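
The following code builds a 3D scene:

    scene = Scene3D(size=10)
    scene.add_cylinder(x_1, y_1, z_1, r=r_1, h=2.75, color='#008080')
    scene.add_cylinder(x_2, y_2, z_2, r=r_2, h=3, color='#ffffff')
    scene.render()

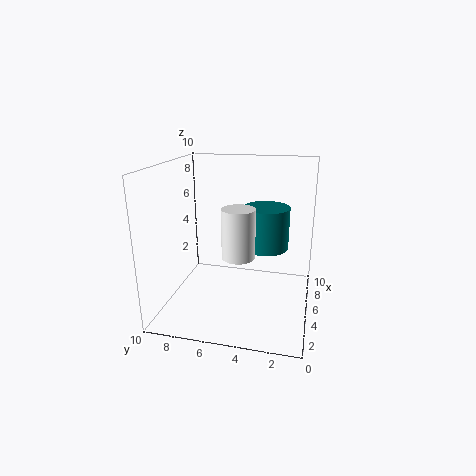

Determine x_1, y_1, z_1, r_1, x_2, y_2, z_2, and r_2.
x_1 = 4.5
y_1 = 3
z_1 = 4.75
r_1 = 1.5
x_2 = 2
y_2 = 4.25
z_2 = 5
r_2 = 1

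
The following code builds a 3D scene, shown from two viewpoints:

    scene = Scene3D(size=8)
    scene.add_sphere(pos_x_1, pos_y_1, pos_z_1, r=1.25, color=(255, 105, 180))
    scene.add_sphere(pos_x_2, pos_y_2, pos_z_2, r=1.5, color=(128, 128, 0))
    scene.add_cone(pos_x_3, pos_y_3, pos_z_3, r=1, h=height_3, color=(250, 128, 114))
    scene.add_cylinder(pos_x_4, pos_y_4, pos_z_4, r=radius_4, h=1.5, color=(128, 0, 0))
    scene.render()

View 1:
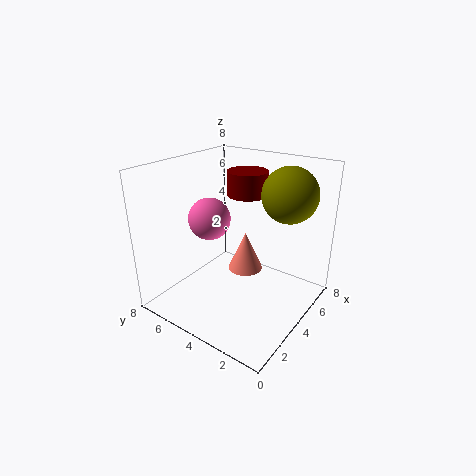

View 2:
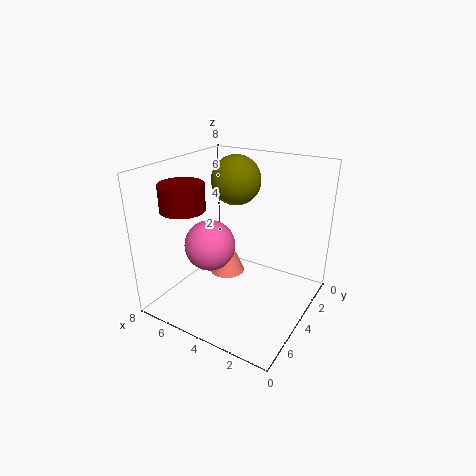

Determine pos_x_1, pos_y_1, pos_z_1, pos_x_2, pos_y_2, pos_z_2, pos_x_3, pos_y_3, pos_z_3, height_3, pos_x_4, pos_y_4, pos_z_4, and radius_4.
pos_x_1 = 4.25
pos_y_1 = 6.25
pos_z_1 = 4.5
pos_x_2 = 5.5
pos_y_2 = 1.75
pos_z_2 = 6.5
pos_x_3 = 4.75
pos_y_3 = 4
pos_z_3 = 1.75
height_3 = 2.25
pos_x_4 = 6.75
pos_y_4 = 5.25
pos_z_4 = 5.5
radius_4 = 1.25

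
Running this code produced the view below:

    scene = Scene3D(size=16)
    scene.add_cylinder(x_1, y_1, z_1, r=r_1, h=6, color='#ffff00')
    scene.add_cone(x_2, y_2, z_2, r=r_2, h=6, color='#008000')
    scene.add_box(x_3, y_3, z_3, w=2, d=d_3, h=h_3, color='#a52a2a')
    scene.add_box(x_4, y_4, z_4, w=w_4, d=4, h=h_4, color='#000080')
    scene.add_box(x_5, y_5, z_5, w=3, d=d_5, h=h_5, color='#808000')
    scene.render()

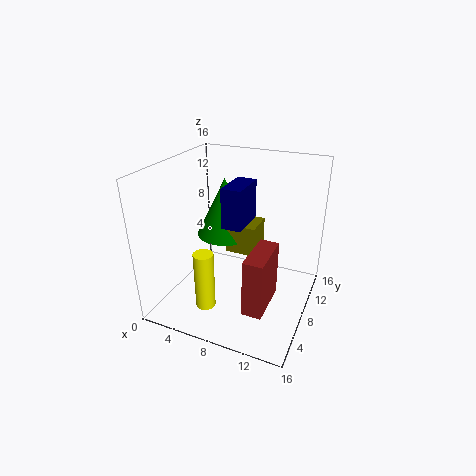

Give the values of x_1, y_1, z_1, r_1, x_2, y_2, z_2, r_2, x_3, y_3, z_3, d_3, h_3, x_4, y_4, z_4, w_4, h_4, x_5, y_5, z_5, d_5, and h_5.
x_1 = 7
y_1 = 2
z_1 = 3
r_1 = 1
x_2 = 7
y_2 = 7
z_2 = 9
r_2 = 3
x_3 = 11
y_3 = 2
z_3 = 3
d_3 = 5
h_3 = 6
x_4 = 8
y_4 = 4
z_4 = 11
w_4 = 2
h_4 = 4
x_5 = 8
y_5 = 5
z_5 = 8
d_5 = 3
h_5 = 3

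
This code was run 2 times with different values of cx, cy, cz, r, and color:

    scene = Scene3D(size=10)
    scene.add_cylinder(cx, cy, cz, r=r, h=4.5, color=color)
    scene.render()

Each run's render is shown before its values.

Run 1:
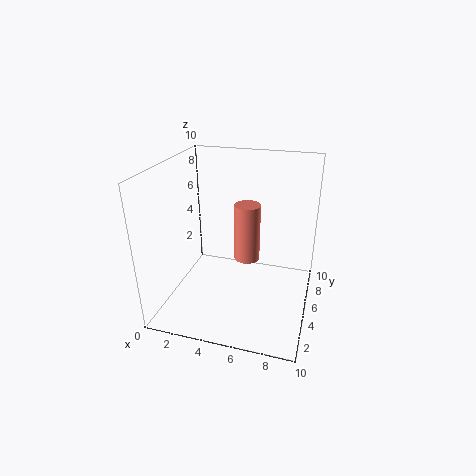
cx = 5
cy = 7.5
cz = 2
r = 1
color = 'salmon'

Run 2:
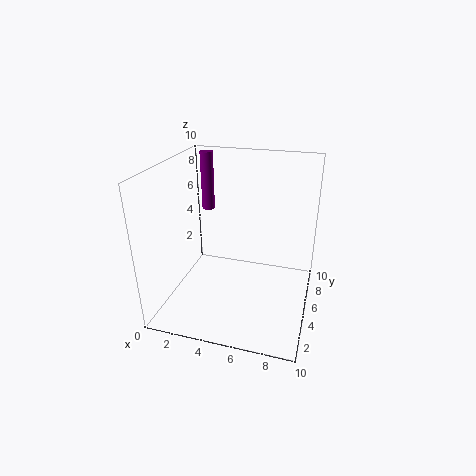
cx = 1.5
cy = 8.5
cz = 5.5
r = 0.5
color = 'purple'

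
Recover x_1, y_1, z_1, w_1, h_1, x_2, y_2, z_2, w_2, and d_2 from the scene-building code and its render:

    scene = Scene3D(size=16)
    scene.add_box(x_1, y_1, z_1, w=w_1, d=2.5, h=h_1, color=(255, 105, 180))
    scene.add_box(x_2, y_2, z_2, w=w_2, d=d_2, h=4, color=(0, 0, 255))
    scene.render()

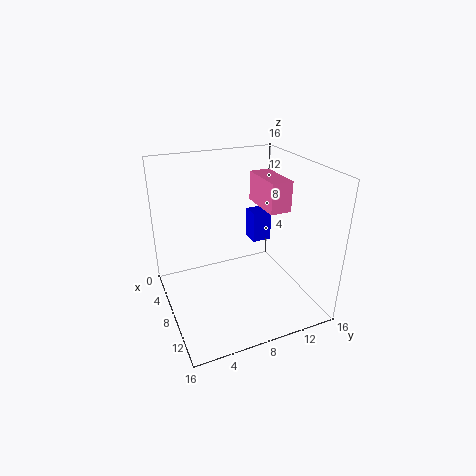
x_1 = 3.5; y_1 = 11.5; z_1 = 10.5; w_1 = 5.5; h_1 = 3.5; x_2 = 0.5; y_2 = 12.5; z_2 = 4; w_2 = 2.5; d_2 = 2.5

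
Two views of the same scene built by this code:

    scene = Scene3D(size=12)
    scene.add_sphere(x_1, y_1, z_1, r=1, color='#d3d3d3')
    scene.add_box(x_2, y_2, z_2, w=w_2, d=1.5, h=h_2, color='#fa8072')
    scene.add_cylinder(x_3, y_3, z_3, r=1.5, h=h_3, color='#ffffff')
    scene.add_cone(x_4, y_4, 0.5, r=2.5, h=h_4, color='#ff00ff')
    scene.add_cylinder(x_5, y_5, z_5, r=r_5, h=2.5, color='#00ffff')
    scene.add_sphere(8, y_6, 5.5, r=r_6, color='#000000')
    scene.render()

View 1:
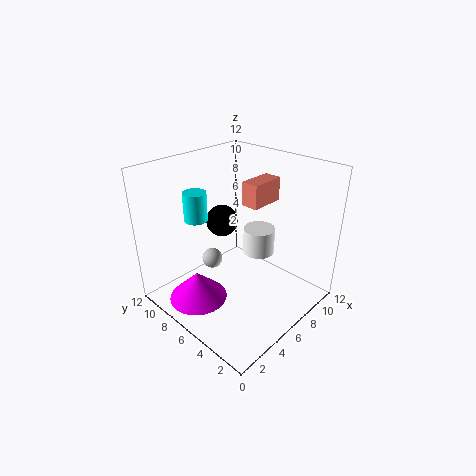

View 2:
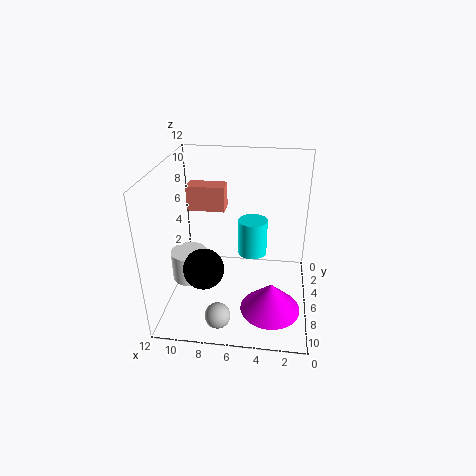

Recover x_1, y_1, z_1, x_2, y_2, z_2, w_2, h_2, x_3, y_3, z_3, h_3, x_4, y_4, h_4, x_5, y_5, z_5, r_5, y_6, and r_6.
x_1 = 7; y_1 = 10.5; z_1 = 1.5; x_2 = 7; y_2 = 5; z_2 = 8.5; w_2 = 3; h_2 = 2; x_3 = 10; y_3 = 7; z_3 = 2.5; h_3 = 2.5; x_4 = 3; y_4 = 8; h_4 = 2.5; x_5 = 4.5; y_5 = 9.5; z_5 = 7; r_5 = 1; y_6 = 10; r_6 = 1.5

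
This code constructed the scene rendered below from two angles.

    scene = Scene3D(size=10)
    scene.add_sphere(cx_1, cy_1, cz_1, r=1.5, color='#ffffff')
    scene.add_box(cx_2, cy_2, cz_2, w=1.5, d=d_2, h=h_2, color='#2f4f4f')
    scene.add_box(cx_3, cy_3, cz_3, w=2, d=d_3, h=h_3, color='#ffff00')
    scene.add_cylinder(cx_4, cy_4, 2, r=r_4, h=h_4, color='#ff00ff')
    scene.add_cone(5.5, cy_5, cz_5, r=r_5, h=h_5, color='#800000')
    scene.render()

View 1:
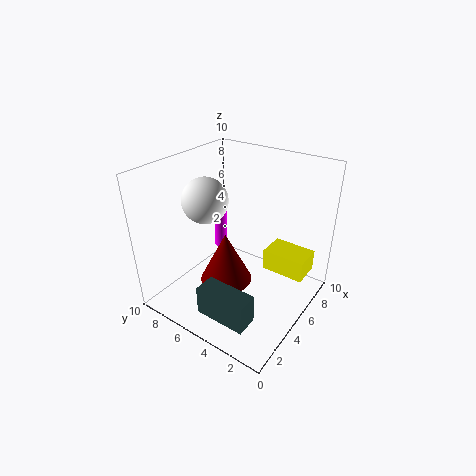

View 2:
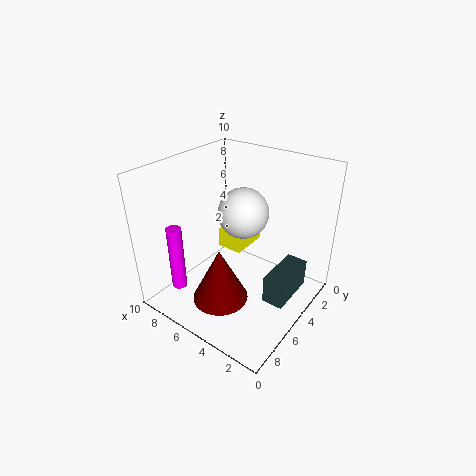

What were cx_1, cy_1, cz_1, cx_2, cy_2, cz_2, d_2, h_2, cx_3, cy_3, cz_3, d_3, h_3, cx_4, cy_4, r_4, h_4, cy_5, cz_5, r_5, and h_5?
cx_1 = 3.5; cy_1 = 6.5; cz_1 = 8; cx_2 = 1; cy_2 = 2; cz_2 = 1; d_2 = 3.5; h_2 = 2; cx_3 = 6; cy_3 = 0.5; cz_3 = 2.5; d_3 = 3; h_3 = 1.5; cx_4 = 7.5; cy_4 = 8.5; r_4 = 0.5; h_4 = 4.5; cy_5 = 6.5; cz_5 = 0.5; r_5 = 2; h_5 = 4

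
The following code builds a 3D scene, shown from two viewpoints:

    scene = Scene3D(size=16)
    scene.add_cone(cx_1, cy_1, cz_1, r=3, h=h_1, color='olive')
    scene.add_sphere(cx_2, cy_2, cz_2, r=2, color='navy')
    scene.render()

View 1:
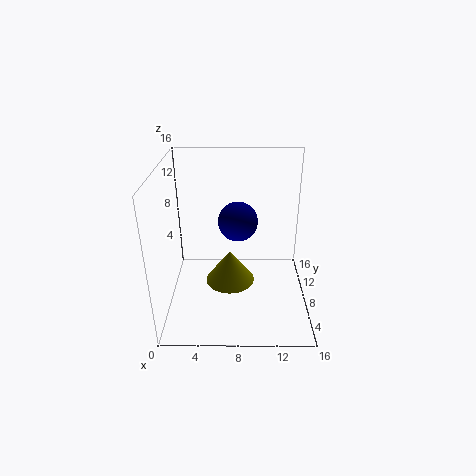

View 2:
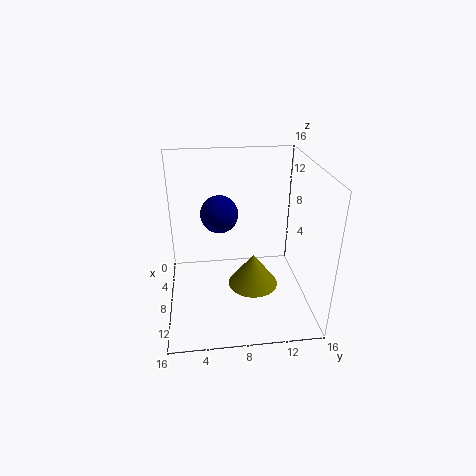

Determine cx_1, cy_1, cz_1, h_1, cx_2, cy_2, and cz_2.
cx_1 = 7
cy_1 = 10
cz_1 = 1
h_1 = 4
cx_2 = 8
cy_2 = 6
cz_2 = 11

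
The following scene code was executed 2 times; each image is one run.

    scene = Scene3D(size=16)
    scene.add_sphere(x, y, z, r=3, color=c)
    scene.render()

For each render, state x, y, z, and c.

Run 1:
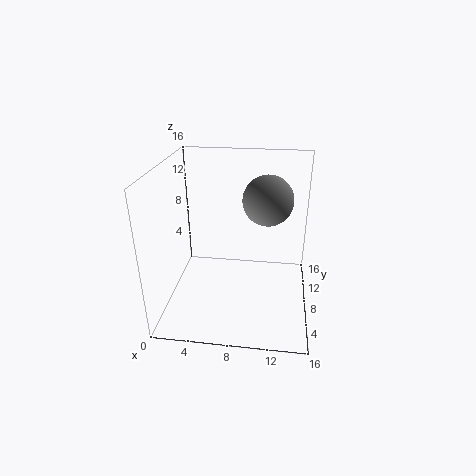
x = 11
y = 12
z = 11
c = 'gray'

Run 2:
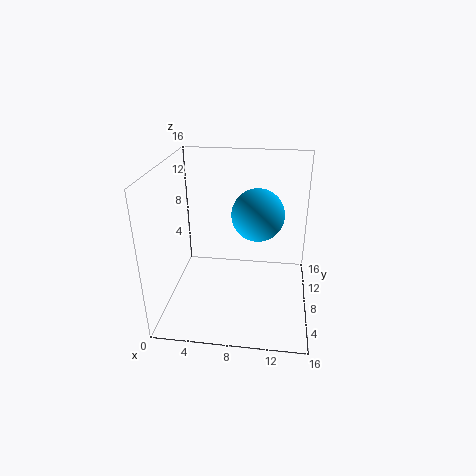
x = 10
y = 10
z = 10
c = 'deepskyblue'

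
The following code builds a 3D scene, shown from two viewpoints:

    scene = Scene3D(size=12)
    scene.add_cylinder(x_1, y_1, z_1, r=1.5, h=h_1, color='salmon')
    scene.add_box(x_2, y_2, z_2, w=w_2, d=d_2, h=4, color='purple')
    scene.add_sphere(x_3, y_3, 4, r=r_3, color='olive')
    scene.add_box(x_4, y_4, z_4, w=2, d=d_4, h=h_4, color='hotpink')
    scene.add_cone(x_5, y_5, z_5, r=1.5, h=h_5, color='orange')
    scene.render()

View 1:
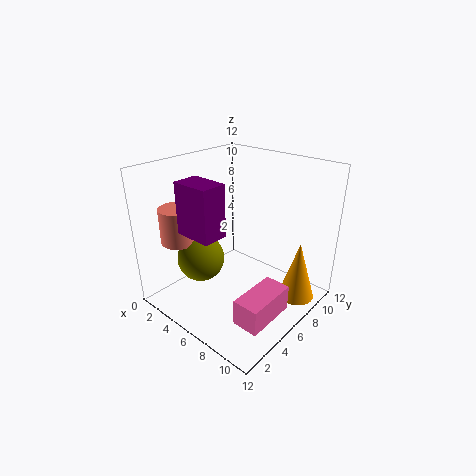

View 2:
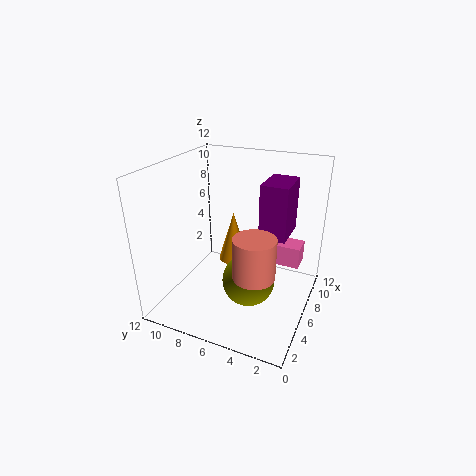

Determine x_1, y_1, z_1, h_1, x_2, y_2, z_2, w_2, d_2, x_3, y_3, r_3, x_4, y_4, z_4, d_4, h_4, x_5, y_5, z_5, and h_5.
x_1 = 2; y_1 = 3; z_1 = 5.5; h_1 = 3; x_2 = 4; y_2 = 1.5; z_2 = 7.5; w_2 = 3; d_2 = 2; x_3 = 3.5; y_3 = 4; r_3 = 2; x_4 = 9.5; y_4 = 1.5; z_4 = 2; d_4 = 4; h_4 = 2; x_5 = 10.5; y_5 = 8.5; z_5 = 1; h_5 = 5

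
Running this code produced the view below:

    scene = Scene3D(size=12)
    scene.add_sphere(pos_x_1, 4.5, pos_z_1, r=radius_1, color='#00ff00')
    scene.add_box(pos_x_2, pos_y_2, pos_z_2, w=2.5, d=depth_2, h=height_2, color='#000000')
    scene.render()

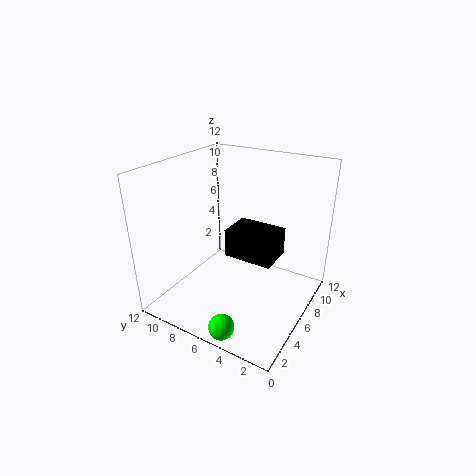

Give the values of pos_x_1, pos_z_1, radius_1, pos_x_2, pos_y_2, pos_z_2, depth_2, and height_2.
pos_x_1 = 1, pos_z_1 = 1, radius_1 = 1, pos_x_2 = 2.5, pos_y_2 = 1.5, pos_z_2 = 6.5, depth_2 = 3.5, height_2 = 2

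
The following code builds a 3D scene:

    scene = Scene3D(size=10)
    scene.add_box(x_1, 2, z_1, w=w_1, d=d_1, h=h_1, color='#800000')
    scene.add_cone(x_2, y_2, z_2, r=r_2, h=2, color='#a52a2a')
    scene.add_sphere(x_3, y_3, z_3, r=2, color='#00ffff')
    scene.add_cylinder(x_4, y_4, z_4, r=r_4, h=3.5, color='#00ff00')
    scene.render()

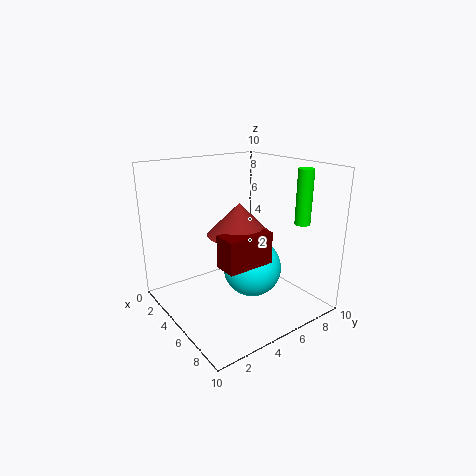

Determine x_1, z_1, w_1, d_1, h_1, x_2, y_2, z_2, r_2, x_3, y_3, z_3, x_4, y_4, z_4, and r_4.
x_1 = 7; z_1 = 4.5; w_1 = 1.5; d_1 = 3; h_1 = 2; x_2 = 6.5; y_2 = 4; z_2 = 6; r_2 = 2; x_3 = 6; y_3 = 5.5; z_3 = 3; x_4 = 8.5; y_4 = 7.5; z_4 = 6.5; r_4 = 0.5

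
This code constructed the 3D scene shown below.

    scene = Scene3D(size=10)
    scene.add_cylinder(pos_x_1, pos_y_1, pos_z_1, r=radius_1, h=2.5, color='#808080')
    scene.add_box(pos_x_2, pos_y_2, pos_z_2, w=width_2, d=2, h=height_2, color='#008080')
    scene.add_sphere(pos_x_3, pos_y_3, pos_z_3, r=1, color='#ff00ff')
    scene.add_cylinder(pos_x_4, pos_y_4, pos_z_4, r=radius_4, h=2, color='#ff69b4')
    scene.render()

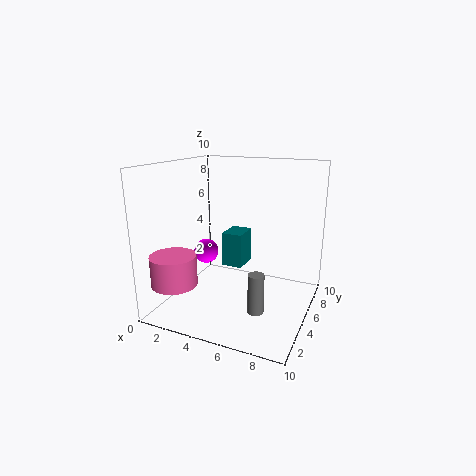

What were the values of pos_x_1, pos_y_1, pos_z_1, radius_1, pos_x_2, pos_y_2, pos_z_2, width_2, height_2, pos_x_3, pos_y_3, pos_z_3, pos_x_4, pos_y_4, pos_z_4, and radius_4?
pos_x_1 = 7.5; pos_y_1 = 2; pos_z_1 = 1.5; radius_1 = 0.5; pos_x_2 = 3.5; pos_y_2 = 5.5; pos_z_2 = 2.5; width_2 = 1.5; height_2 = 2.5; pos_x_3 = 1; pos_y_3 = 7.5; pos_z_3 = 2.5; pos_x_4 = 2; pos_y_4 = 1.5; pos_z_4 = 2.5; radius_4 = 1.5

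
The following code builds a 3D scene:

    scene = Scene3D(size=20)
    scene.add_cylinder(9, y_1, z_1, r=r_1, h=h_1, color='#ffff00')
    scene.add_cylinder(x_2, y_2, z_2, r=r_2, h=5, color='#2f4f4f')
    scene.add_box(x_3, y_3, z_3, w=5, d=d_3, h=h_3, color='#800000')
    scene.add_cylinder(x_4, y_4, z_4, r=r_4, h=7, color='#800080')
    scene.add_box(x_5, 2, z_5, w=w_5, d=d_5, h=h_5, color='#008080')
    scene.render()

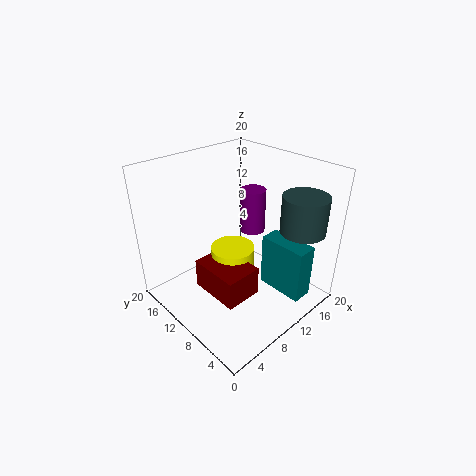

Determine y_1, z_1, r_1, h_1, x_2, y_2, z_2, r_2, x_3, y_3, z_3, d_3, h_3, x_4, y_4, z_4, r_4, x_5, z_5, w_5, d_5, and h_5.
y_1 = 10, z_1 = 2, r_1 = 3, h_1 = 7, x_2 = 15, y_2 = 3, z_2 = 12, r_2 = 3, x_3 = 4, y_3 = 5, z_3 = 4, d_3 = 7, h_3 = 4, x_4 = 17, y_4 = 14, z_4 = 7, r_4 = 2, x_5 = 14, z_5 = 1, w_5 = 3, d_5 = 7, h_5 = 8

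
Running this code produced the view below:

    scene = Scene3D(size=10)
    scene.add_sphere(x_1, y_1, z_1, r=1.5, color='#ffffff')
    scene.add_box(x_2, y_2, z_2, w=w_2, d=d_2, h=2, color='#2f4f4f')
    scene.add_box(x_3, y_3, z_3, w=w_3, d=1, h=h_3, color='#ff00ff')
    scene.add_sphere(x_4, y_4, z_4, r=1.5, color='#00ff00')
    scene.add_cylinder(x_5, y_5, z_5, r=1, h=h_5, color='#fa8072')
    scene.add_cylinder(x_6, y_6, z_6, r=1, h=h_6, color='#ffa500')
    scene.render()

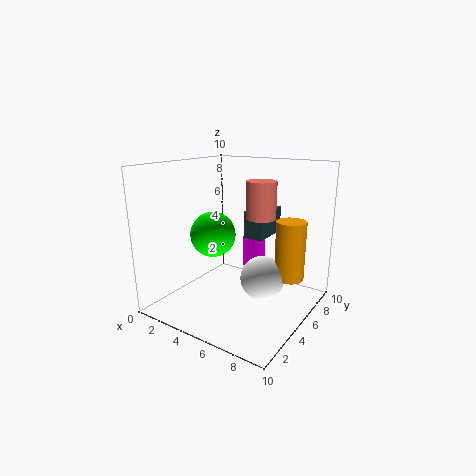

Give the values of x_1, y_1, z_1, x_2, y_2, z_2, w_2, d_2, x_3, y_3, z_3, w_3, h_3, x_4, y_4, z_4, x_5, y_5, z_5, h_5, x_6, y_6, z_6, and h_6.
x_1 = 7; y_1 = 5; z_1 = 2.5; x_2 = 4.5; y_2 = 6.5; z_2 = 4.5; w_2 = 1.5; d_2 = 3; x_3 = 3.5; y_3 = 8; z_3 = 1.5; w_3 = 1.5; h_3 = 2.5; x_4 = 4; y_4 = 3.5; z_4 = 5.5; x_5 = 6.5; y_5 = 5.5; z_5 = 6.5; h_5 = 2.5; x_6 = 8.5; y_6 = 6; z_6 = 2.5; h_6 = 4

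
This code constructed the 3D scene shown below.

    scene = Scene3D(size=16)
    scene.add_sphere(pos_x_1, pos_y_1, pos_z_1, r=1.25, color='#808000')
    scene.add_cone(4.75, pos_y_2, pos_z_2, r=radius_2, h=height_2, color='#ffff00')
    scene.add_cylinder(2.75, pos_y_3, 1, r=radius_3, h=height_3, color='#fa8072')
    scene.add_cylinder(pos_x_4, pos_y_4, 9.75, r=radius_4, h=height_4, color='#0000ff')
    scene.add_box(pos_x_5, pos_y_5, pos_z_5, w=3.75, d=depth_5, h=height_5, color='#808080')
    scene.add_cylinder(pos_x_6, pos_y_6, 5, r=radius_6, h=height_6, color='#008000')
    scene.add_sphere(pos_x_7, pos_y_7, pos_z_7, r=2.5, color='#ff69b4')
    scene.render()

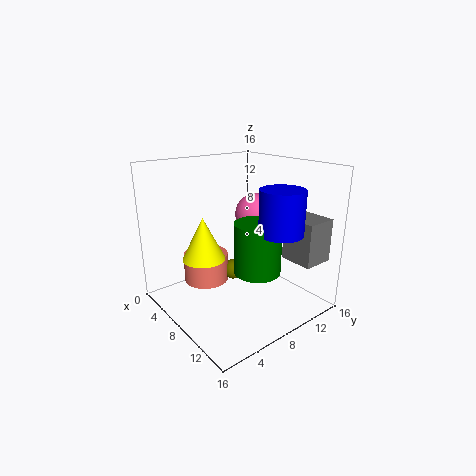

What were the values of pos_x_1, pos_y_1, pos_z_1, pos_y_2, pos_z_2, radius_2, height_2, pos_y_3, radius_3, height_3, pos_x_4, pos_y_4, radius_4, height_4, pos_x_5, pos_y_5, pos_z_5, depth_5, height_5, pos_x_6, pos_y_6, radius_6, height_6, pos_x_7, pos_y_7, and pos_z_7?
pos_x_1 = 4.75, pos_y_1 = 9.75, pos_z_1 = 2.25, pos_y_2 = 5.5, pos_z_2 = 5, radius_2 = 2.5, height_2 = 5, pos_y_3 = 7, radius_3 = 2.75, height_3 = 3.5, pos_x_4 = 13.25, pos_y_4 = 9.25, radius_4 = 2.25, height_4 = 4.5, pos_x_5 = 11.25, pos_y_5 = 11.75, pos_z_5 = 5.75, depth_5 = 3.5, height_5 = 4.75, pos_x_6 = 11, pos_y_6 = 8.25, radius_6 = 2.5, height_6 = 5.5, pos_x_7 = 5.5, pos_y_7 = 12.75, pos_z_7 = 9.25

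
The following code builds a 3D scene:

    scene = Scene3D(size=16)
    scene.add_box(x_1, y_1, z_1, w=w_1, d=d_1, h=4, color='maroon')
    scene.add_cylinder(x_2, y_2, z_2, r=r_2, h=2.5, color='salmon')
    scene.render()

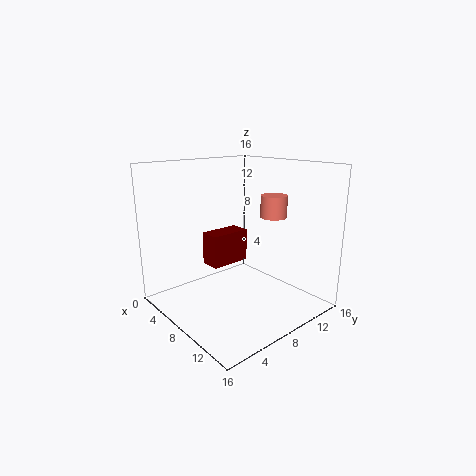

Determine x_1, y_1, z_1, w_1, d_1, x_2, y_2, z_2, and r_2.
x_1 = 2.5; y_1 = 7; z_1 = 3.5; w_1 = 2.5; d_1 = 5; x_2 = 9.5; y_2 = 12; z_2 = 10; r_2 = 1.5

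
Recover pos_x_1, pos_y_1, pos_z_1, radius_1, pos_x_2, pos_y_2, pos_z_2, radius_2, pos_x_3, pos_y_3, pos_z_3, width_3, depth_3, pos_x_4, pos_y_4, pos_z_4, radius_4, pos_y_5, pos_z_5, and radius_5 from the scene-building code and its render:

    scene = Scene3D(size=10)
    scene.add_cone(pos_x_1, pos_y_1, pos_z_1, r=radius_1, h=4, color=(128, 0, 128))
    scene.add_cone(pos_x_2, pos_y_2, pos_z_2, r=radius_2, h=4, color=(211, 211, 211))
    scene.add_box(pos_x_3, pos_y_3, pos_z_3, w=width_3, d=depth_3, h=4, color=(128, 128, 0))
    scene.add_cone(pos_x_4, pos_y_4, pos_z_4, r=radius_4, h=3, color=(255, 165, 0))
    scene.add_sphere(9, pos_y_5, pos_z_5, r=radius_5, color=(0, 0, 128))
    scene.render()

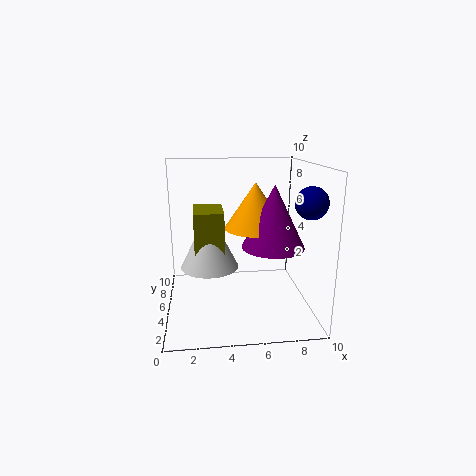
pos_x_1 = 7
pos_y_1 = 3
pos_z_1 = 5
radius_1 = 2
pos_x_2 = 3
pos_y_2 = 5
pos_z_2 = 3
radius_2 = 2
pos_x_3 = 2
pos_y_3 = 4
pos_z_3 = 3
width_3 = 2
depth_3 = 3
pos_x_4 = 6
pos_y_4 = 4
pos_z_4 = 6
radius_4 = 2
pos_y_5 = 2
pos_z_5 = 8
radius_5 = 1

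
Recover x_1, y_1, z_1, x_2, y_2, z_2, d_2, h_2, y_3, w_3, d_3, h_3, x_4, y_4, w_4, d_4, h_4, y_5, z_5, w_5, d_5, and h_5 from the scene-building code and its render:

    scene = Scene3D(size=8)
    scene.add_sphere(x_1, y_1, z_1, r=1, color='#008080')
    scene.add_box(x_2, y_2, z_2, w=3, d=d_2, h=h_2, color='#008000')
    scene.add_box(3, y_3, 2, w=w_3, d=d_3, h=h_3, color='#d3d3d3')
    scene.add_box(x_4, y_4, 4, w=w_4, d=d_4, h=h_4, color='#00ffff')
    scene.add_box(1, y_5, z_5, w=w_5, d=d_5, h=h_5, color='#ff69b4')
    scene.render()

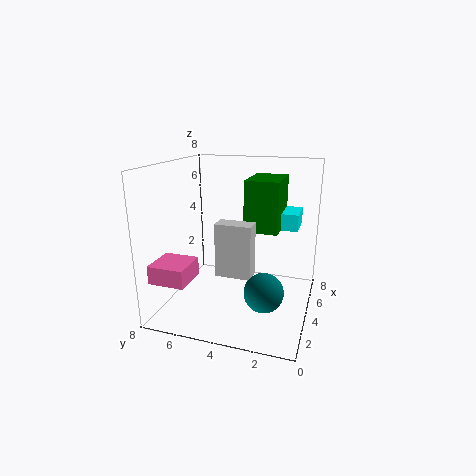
x_1 = 2
y_1 = 2
z_1 = 2
x_2 = 5
y_2 = 2
z_2 = 4
d_2 = 2
h_2 = 3
y_3 = 3
w_3 = 1
d_3 = 2
h_3 = 3
x_4 = 6
y_4 = 1
w_4 = 2
d_4 = 2
h_4 = 1
y_5 = 6
z_5 = 2
w_5 = 2
d_5 = 2
h_5 = 1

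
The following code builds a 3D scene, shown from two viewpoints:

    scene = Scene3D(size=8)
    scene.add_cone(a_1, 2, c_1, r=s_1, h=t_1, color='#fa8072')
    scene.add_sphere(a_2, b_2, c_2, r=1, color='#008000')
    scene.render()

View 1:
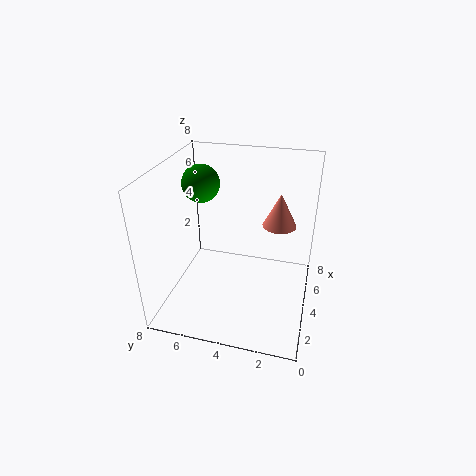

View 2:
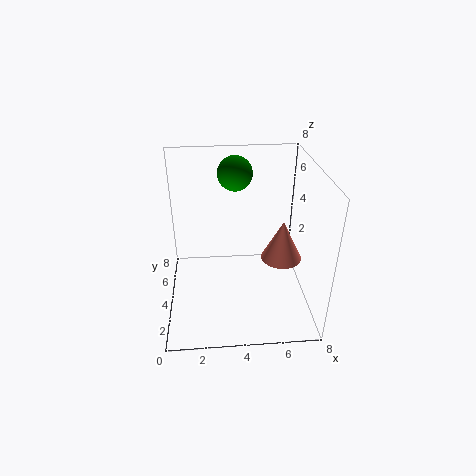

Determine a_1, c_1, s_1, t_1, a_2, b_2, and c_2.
a_1 = 6, c_1 = 4, s_1 = 1, t_1 = 2, a_2 = 4, b_2 = 6, c_2 = 7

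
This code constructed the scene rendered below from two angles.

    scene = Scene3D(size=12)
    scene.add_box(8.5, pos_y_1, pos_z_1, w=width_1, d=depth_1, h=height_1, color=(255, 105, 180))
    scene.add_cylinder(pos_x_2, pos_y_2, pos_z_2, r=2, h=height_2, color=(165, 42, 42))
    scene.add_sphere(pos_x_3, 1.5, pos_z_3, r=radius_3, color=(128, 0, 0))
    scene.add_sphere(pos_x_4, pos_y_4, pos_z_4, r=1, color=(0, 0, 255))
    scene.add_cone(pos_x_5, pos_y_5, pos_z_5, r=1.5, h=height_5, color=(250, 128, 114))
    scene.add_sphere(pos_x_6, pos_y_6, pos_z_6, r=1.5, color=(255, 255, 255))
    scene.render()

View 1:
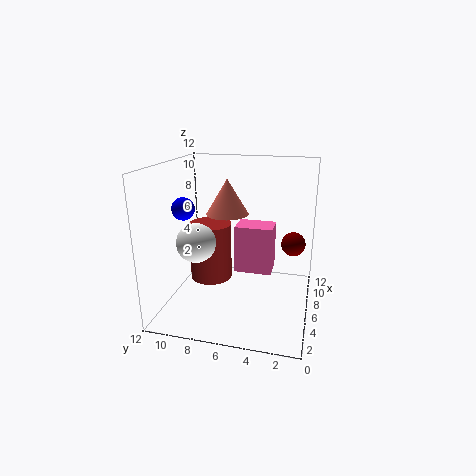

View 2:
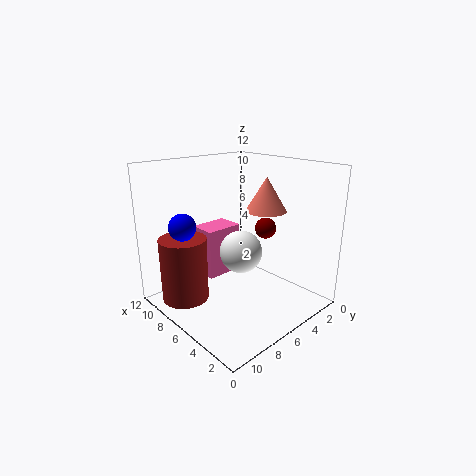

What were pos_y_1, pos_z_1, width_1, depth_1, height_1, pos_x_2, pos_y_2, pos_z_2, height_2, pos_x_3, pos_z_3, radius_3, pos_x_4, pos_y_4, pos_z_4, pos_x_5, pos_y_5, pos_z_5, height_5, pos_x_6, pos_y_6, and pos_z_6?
pos_y_1 = 3.5, pos_z_1 = 1.5, width_1 = 2.5, depth_1 = 3.5, height_1 = 4.5, pos_x_2 = 9, pos_y_2 = 9.5, pos_z_2 = 0.5, height_2 = 5.5, pos_x_3 = 7, pos_z_3 = 5.5, radius_3 = 1, pos_x_4 = 6.5, pos_y_4 = 11, pos_z_4 = 8, pos_x_5 = 3, pos_y_5 = 6, pos_z_5 = 9, height_5 = 2.5, pos_x_6 = 3, pos_y_6 = 8.5, pos_z_6 = 6.5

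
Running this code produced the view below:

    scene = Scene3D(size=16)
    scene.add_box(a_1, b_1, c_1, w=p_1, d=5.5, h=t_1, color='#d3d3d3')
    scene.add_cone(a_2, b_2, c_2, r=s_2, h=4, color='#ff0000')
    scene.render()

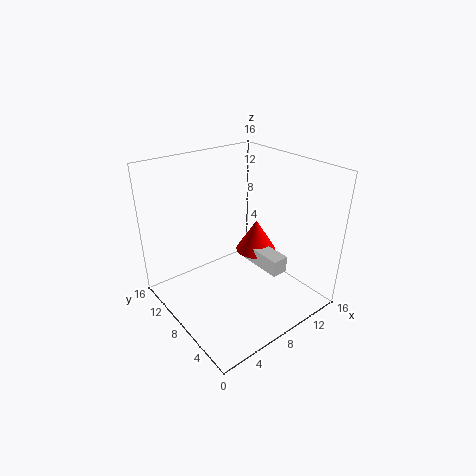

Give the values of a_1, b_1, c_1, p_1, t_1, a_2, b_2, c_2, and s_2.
a_1 = 11, b_1 = 5, c_1 = 3, p_1 = 2, t_1 = 2, a_2 = 12.5, b_2 = 10, c_2 = 4, s_2 = 2.5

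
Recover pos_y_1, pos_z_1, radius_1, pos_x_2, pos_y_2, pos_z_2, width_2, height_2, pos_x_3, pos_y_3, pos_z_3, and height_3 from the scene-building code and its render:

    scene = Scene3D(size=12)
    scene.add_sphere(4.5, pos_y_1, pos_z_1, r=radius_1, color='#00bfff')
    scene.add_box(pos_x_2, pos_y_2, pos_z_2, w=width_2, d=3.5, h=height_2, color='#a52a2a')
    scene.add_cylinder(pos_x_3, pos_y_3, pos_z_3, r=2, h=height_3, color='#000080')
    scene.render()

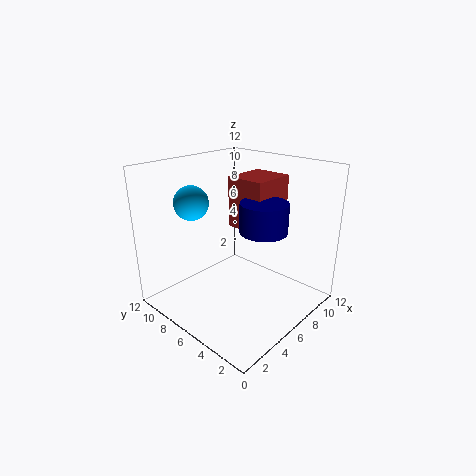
pos_y_1 = 10
pos_z_1 = 8.5
radius_1 = 1.5
pos_x_2 = 7.5
pos_y_2 = 5
pos_z_2 = 6
width_2 = 4
height_2 = 4.5
pos_x_3 = 7.5
pos_y_3 = 4.5
pos_z_3 = 6.5
height_3 = 2.5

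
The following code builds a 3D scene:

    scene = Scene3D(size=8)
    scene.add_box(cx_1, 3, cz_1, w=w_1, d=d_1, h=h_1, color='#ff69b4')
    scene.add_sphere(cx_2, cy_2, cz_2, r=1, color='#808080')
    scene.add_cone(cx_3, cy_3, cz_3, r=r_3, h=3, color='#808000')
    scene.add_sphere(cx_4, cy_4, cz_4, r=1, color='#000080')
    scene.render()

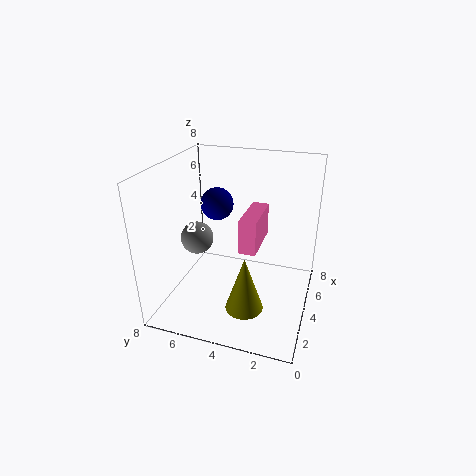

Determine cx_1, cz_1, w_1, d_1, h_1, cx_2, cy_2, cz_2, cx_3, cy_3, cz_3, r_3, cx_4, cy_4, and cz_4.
cx_1 = 4, cz_1 = 3, w_1 = 3, d_1 = 1, h_1 = 2, cx_2 = 5, cy_2 = 7, cz_2 = 3, cx_3 = 2, cy_3 = 3, cz_3 = 1, r_3 = 1, cx_4 = 6, cy_4 = 6, cz_4 = 5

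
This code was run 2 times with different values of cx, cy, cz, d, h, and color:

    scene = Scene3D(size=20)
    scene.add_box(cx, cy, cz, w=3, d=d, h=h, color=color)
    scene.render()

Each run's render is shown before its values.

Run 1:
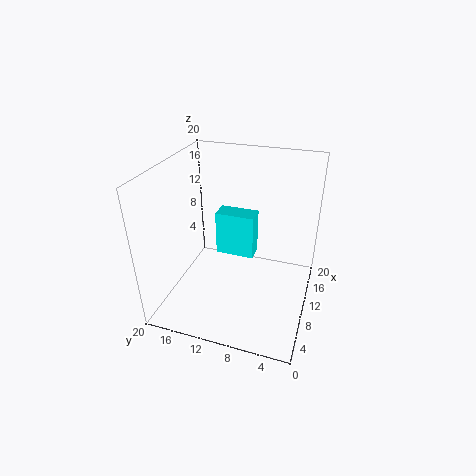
cx = 14; cy = 9; cz = 4; d = 6; h = 7; color = 'cyan'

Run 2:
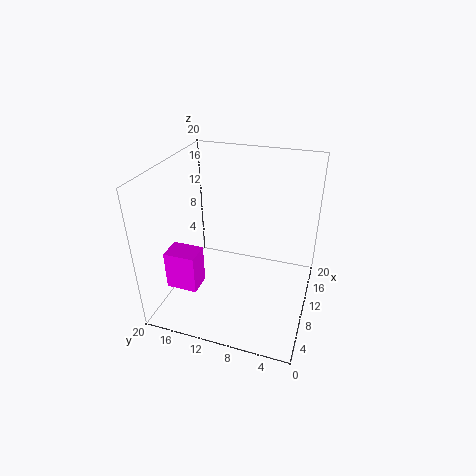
cx = 2; cy = 13; cz = 6; d = 4; h = 5; color = 'magenta'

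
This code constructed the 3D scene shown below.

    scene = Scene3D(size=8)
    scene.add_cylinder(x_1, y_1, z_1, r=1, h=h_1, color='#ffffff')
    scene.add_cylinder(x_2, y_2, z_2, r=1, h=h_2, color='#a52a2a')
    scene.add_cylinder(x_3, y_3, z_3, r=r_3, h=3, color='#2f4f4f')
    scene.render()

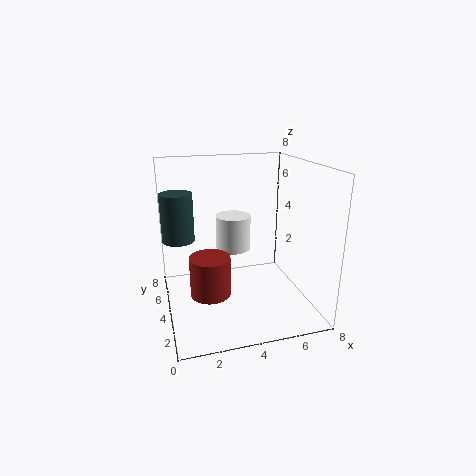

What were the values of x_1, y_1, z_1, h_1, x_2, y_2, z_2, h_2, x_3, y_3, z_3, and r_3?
x_1 = 4, y_1 = 5, z_1 = 3, h_1 = 2, x_2 = 2, y_2 = 2, z_2 = 2, h_2 = 2, x_3 = 1, y_3 = 7, z_3 = 3, r_3 = 1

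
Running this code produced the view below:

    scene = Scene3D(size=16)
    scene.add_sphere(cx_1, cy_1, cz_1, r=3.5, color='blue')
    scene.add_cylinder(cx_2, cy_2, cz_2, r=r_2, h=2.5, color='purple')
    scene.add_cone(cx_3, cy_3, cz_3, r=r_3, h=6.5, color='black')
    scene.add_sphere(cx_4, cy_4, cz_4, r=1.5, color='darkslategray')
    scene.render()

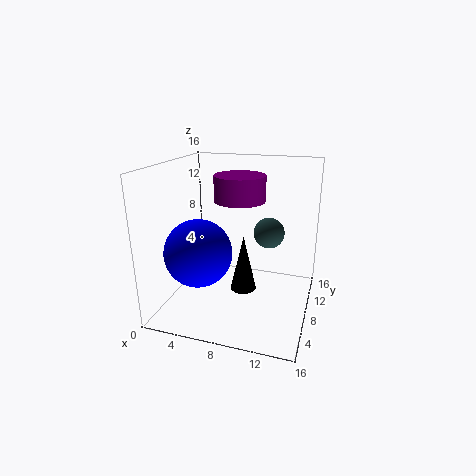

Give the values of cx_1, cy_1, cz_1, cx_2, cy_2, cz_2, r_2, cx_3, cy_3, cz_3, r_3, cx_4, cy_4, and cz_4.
cx_1 = 5, cy_1 = 4, cz_1 = 7.5, cx_2 = 9, cy_2 = 5.5, cz_2 = 13, r_2 = 2.5, cx_3 = 8.5, cy_3 = 8.5, cz_3 = 1.5, r_3 = 1.5, cx_4 = 12, cy_4 = 5.5, cz_4 = 10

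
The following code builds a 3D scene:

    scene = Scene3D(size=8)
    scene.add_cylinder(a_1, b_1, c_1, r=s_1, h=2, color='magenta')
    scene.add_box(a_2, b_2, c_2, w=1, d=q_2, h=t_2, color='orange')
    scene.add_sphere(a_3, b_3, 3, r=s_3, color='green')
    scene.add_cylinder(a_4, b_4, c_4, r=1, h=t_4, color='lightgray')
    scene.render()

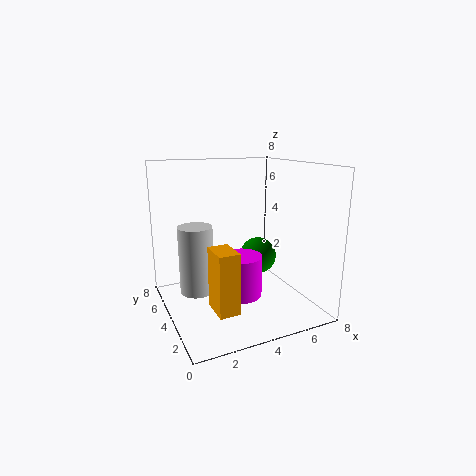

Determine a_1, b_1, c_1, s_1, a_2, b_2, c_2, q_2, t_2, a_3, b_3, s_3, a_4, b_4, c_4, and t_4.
a_1 = 3, b_1 = 1.5, c_1 = 2, s_1 = 1, a_2 = 1.5, b_2 = 0.5, c_2 = 1.5, q_2 = 1.5, t_2 = 3, a_3 = 5, b_3 = 3.5, s_3 = 1, a_4 = 2, b_4 = 5.5, c_4 = 0.5, t_4 = 4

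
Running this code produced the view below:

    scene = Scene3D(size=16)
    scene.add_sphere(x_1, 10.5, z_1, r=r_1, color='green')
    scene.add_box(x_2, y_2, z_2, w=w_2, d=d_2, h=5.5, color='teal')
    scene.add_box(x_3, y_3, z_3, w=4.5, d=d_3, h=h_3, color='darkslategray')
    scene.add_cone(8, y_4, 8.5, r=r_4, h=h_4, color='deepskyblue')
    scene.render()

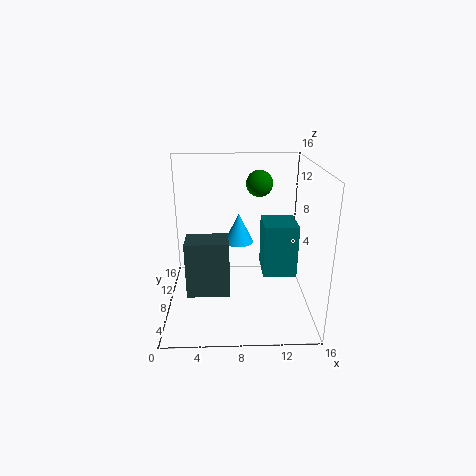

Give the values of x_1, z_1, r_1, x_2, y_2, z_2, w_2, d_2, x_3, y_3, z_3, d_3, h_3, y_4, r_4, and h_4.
x_1 = 10.5
z_1 = 13.5
r_1 = 1.5
x_2 = 10.5
y_2 = 4.5
z_2 = 5
w_2 = 3.5
d_2 = 4
x_3 = 2.5
y_3 = 4
z_3 = 3
d_3 = 3
h_3 = 6
y_4 = 6
r_4 = 1.5
h_4 = 3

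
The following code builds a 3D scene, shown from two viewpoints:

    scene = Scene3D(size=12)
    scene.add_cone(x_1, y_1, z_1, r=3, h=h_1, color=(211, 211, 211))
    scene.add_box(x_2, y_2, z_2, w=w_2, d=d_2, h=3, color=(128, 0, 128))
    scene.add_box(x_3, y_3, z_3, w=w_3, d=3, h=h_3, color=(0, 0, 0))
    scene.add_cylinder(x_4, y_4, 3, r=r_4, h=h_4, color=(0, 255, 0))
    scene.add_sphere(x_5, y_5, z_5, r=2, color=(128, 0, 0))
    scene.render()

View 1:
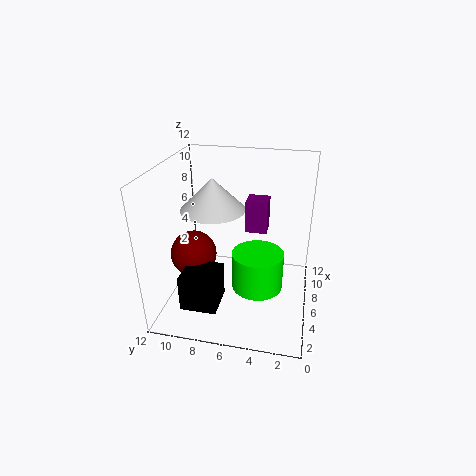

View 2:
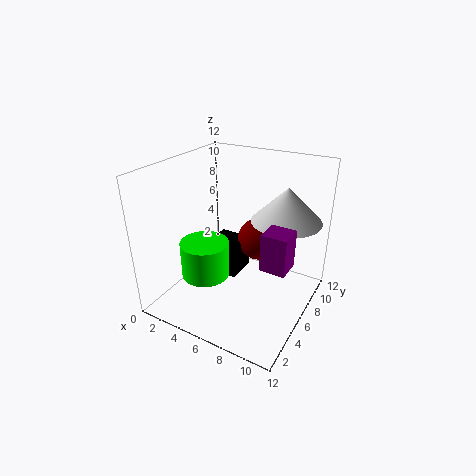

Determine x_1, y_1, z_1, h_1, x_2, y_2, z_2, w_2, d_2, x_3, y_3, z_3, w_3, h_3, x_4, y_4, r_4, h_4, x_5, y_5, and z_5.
x_1 = 9
y_1 = 9
z_1 = 7
h_1 = 3
x_2 = 9
y_2 = 4
z_2 = 5
w_2 = 2
d_2 = 2
x_3 = 2
y_3 = 7
z_3 = 1
w_3 = 3
h_3 = 3
x_4 = 4
y_4 = 4
r_4 = 2
h_4 = 3
x_5 = 6
y_5 = 10
z_5 = 4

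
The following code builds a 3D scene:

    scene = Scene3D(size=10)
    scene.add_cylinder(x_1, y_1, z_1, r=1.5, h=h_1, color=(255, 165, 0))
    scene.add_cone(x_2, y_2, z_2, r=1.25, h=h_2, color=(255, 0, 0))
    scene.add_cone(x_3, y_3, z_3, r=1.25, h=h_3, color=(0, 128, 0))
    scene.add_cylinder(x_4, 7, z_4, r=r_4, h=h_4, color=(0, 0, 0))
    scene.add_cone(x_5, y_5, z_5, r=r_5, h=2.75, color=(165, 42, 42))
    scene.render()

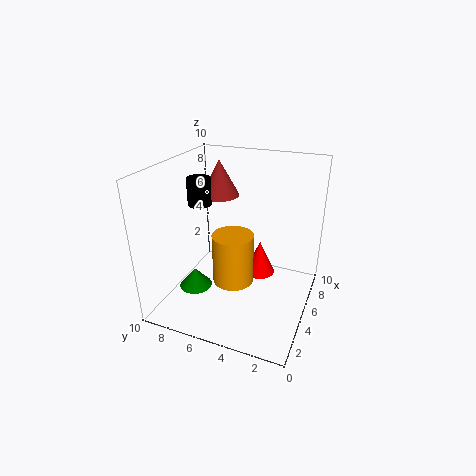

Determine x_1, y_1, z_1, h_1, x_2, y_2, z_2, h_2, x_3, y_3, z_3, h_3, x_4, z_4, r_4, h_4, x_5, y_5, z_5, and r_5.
x_1 = 5.25
y_1 = 5.5
z_1 = 1.25
h_1 = 3.75
x_2 = 8.5
y_2 = 4.5
z_2 = 0.25
h_2 = 2.75
x_3 = 4.75
y_3 = 8.5
z_3 = 0.25
h_3 = 1.5
x_4 = 3.5
z_4 = 7.75
r_4 = 0.75
h_4 = 1.75
x_5 = 8
y_5 = 7.75
z_5 = 6.75
r_5 = 1.5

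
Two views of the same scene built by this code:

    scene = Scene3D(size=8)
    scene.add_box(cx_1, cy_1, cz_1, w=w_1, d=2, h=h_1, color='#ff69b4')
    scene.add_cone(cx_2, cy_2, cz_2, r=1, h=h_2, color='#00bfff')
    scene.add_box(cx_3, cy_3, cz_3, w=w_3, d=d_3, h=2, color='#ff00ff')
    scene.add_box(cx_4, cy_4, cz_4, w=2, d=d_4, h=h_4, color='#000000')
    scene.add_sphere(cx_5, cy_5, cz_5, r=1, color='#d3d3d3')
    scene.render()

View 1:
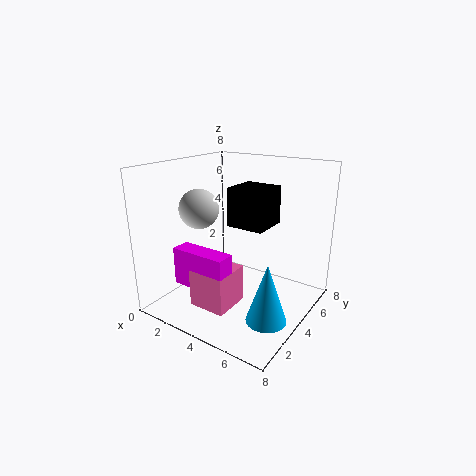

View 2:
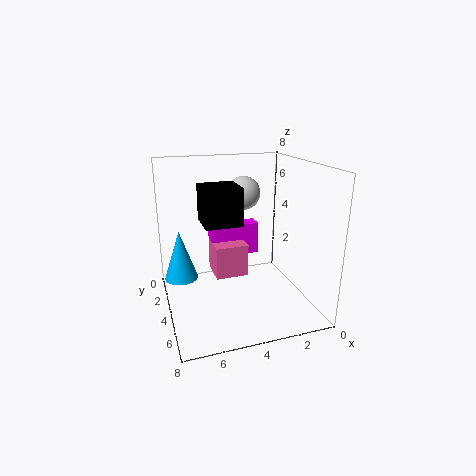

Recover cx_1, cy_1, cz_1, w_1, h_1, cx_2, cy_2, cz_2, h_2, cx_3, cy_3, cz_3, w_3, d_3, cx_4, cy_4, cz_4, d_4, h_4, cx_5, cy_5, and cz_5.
cx_1 = 3, cy_1 = 1, cz_1 = 1, w_1 = 2, h_1 = 2, cx_2 = 7, cy_2 = 2, cz_2 = 1, h_2 = 3, cx_3 = 2, cy_3 = 1, cz_3 = 2, w_3 = 3, d_3 = 1, cx_4 = 4, cy_4 = 3, cz_4 = 5, d_4 = 2, h_4 = 2, cx_5 = 3, cy_5 = 2, cz_5 = 6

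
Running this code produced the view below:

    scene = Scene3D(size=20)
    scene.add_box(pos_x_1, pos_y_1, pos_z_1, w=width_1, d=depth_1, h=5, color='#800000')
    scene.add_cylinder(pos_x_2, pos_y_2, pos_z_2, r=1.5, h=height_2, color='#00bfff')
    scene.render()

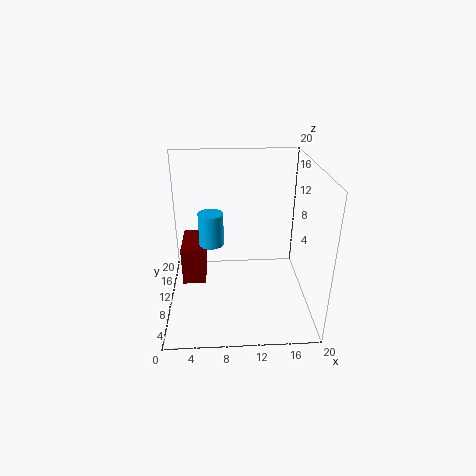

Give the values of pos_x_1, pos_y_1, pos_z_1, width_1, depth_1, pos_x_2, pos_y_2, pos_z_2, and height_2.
pos_x_1 = 2.5, pos_y_1 = 6, pos_z_1 = 5.5, width_1 = 3, depth_1 = 5.75, pos_x_2 = 6.5, pos_y_2 = 5.5, pos_z_2 = 11.75, height_2 = 4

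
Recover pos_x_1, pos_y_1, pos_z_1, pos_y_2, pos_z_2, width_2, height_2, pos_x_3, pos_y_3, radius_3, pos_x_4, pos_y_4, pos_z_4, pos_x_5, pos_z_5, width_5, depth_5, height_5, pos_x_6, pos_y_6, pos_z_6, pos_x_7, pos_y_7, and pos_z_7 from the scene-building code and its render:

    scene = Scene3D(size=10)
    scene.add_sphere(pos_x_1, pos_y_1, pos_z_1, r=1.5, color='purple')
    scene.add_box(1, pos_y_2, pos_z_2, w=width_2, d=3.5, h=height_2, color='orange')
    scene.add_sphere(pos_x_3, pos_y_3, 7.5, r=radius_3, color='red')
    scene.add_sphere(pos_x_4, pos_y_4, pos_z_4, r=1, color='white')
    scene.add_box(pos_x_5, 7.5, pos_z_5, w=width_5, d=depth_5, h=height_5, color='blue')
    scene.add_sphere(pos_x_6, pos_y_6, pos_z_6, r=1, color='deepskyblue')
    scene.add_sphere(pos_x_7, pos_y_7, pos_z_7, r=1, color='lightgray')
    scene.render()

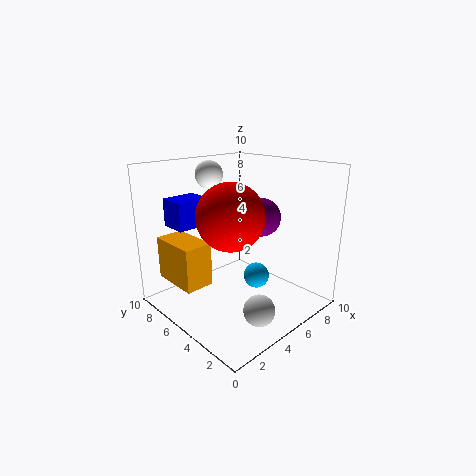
pos_x_1 = 8.5
pos_y_1 = 6
pos_z_1 = 5.5
pos_y_2 = 5.5
pos_z_2 = 2
width_2 = 2
height_2 = 3
pos_x_3 = 2.5
pos_y_3 = 3
radius_3 = 2
pos_x_4 = 5
pos_y_4 = 8
pos_z_4 = 9
pos_x_5 = 2
pos_z_5 = 5.5
width_5 = 2.5
depth_5 = 2
height_5 = 2
pos_x_6 = 7.5
pos_y_6 = 5.5
pos_z_6 = 1
pos_x_7 = 3.5
pos_y_7 = 1.5
pos_z_7 = 1.5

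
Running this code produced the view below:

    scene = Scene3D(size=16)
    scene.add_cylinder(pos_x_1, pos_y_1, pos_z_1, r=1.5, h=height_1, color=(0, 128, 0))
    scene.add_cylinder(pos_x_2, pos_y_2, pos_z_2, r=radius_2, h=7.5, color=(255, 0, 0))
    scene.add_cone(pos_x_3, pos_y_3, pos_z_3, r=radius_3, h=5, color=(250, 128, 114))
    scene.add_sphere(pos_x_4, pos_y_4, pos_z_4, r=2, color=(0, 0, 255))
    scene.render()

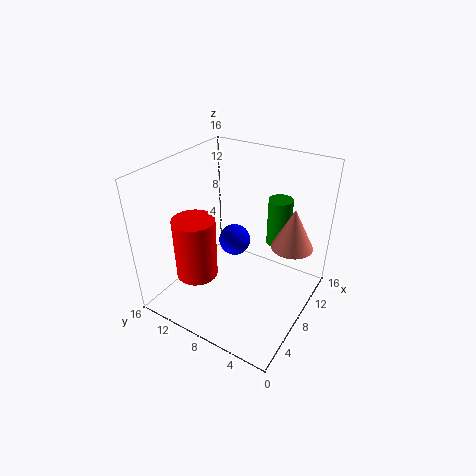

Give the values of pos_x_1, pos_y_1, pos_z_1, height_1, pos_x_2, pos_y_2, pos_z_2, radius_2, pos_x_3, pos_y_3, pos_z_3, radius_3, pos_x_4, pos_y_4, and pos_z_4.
pos_x_1 = 14.5; pos_y_1 = 6; pos_z_1 = 4.5; height_1 = 6; pos_x_2 = 6.5; pos_y_2 = 13; pos_z_2 = 2; radius_2 = 2.5; pos_x_3 = 13; pos_y_3 = 3.5; pos_z_3 = 5.5; radius_3 = 2.5; pos_x_4 = 12; pos_y_4 = 11; pos_z_4 = 4.5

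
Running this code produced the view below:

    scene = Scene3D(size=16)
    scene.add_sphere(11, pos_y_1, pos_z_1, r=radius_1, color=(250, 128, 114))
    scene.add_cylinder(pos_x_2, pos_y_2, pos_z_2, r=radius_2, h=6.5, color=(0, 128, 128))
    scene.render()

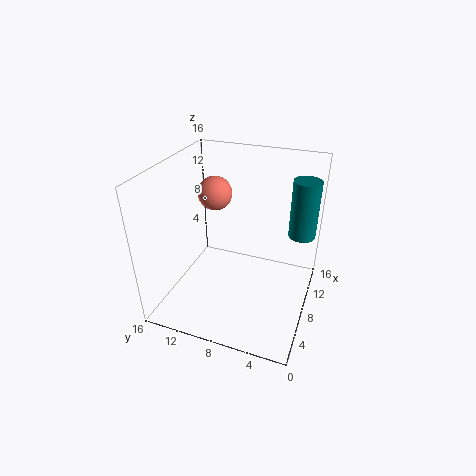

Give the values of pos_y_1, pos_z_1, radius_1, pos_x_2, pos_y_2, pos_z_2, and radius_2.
pos_y_1 = 12; pos_z_1 = 11.5; radius_1 = 2; pos_x_2 = 11; pos_y_2 = 1.5; pos_z_2 = 8; radius_2 = 1.5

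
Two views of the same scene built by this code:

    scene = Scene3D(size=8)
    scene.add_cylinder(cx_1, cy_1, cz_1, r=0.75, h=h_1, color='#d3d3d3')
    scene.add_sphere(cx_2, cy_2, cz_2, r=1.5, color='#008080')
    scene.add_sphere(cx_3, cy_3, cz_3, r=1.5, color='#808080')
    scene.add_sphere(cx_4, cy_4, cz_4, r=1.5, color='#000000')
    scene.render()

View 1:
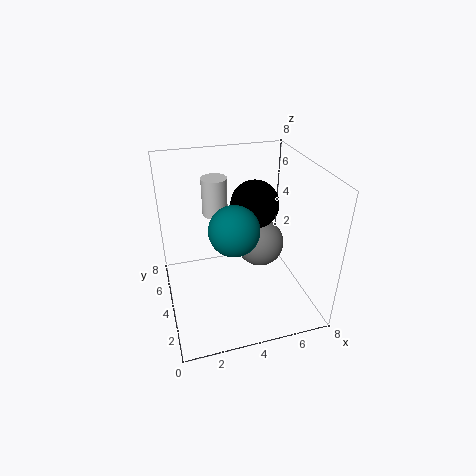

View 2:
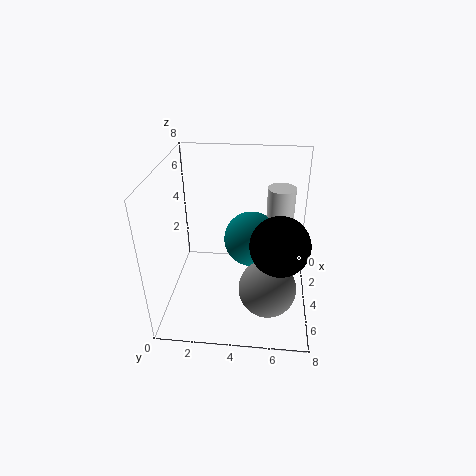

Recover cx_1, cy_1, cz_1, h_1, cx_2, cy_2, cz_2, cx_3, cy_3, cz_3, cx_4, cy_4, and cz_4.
cx_1 = 3.25
cy_1 = 6.25
cz_1 = 4.5
h_1 = 2.25
cx_2 = 4
cy_2 = 4.75
cz_2 = 4
cx_3 = 6
cy_3 = 5.75
cz_3 = 2.25
cx_4 = 5.75
cy_4 = 6.25
cz_4 = 4.75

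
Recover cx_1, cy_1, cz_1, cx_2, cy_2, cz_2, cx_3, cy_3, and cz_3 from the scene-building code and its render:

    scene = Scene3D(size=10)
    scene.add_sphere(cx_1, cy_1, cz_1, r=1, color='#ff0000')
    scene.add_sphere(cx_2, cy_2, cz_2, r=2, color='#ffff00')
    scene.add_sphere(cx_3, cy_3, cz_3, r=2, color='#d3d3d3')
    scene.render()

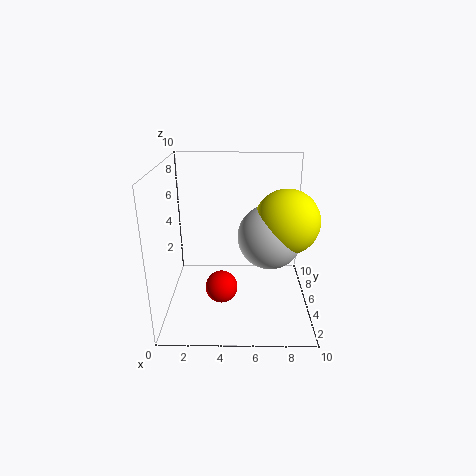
cx_1 = 4
cy_1 = 2
cz_1 = 3
cx_2 = 8
cy_2 = 3
cz_2 = 7
cx_3 = 7
cy_3 = 3
cz_3 = 6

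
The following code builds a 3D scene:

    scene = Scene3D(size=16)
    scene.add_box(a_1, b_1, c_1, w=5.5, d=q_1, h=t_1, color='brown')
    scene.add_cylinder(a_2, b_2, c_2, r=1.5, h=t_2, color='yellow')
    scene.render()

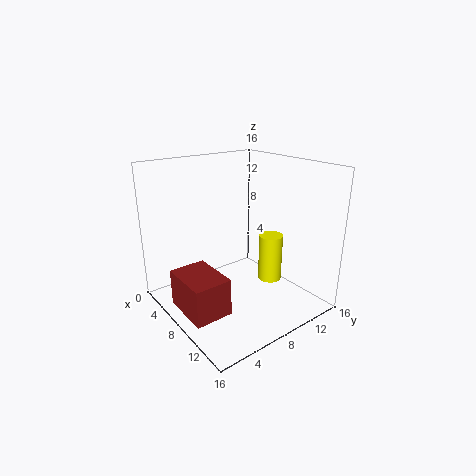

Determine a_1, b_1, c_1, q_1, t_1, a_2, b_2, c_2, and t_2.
a_1 = 6; b_1 = 0.5; c_1 = 1.5; q_1 = 4; t_1 = 4; a_2 = 7; b_2 = 14; c_2 = 0.5; t_2 = 6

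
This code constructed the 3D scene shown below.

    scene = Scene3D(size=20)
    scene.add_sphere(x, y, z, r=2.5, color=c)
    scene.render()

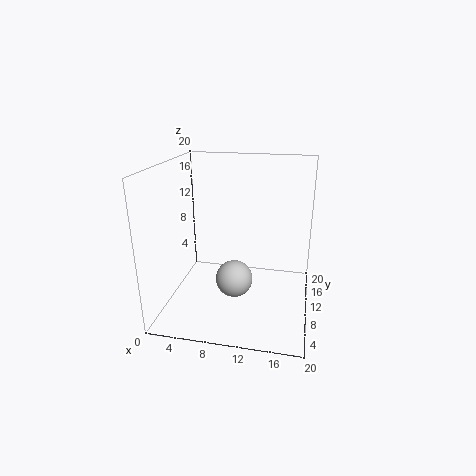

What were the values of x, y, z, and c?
x = 10
y = 7.5
z = 5
c = 'lightgray'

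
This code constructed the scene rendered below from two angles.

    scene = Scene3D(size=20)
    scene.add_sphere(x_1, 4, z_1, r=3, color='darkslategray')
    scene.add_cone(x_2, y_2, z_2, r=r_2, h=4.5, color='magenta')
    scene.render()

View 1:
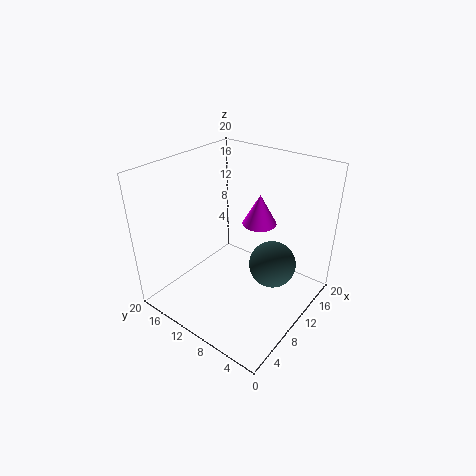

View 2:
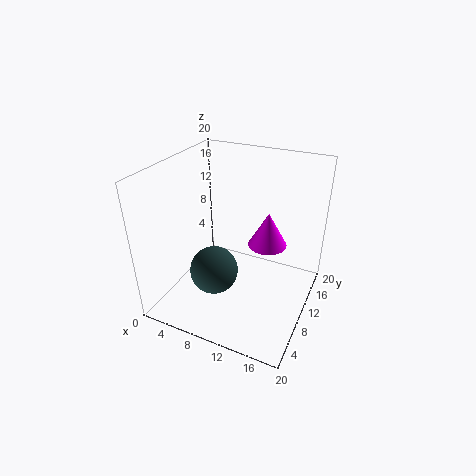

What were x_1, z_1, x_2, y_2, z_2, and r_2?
x_1 = 9.5, z_1 = 8.5, x_2 = 14.5, y_2 = 9.5, z_2 = 10.5, r_2 = 2.5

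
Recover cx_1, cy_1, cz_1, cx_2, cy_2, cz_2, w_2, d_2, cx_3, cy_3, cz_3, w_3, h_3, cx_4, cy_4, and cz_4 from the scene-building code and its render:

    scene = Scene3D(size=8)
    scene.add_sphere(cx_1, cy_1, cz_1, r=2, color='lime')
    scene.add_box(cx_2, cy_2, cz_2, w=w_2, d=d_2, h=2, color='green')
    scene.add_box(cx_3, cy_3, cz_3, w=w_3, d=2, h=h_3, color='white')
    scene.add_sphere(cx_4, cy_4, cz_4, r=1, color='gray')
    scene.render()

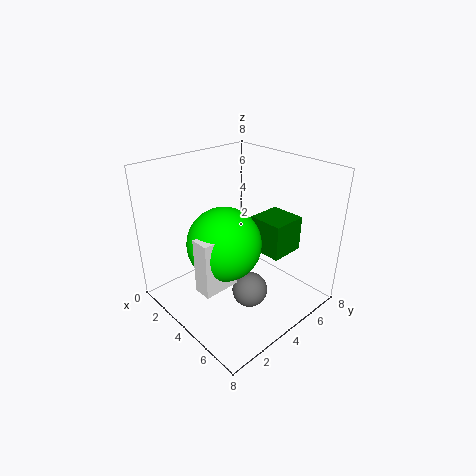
cx_1 = 4; cy_1 = 3; cz_1 = 4; cx_2 = 4; cy_2 = 5; cz_2 = 3; w_2 = 2; d_2 = 2; cx_3 = 4; cy_3 = 1; cz_3 = 2; w_3 = 1; h_3 = 3; cx_4 = 5; cy_4 = 4; cz_4 = 1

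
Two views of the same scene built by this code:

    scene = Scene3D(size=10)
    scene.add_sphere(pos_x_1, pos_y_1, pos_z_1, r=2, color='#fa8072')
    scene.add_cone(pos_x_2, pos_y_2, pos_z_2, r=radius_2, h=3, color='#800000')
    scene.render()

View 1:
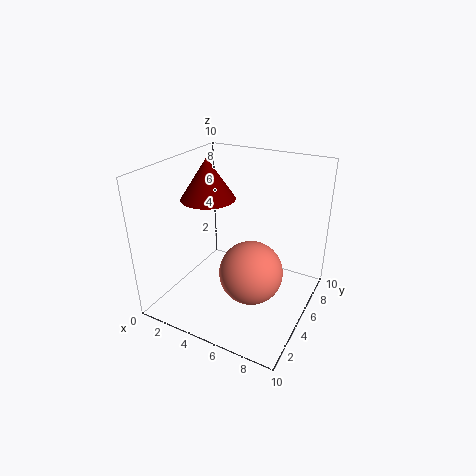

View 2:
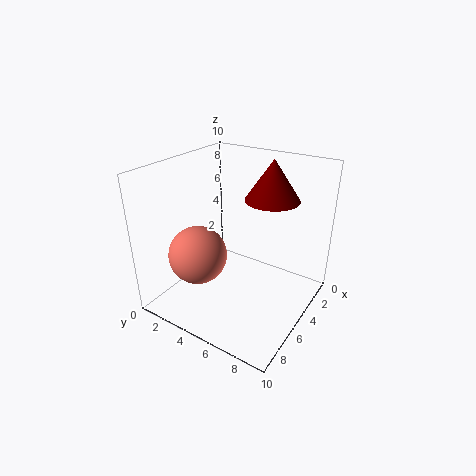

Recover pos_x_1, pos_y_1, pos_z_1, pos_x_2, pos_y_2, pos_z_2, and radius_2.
pos_x_1 = 7
pos_y_1 = 3
pos_z_1 = 4
pos_x_2 = 2
pos_y_2 = 6
pos_z_2 = 7
radius_2 = 2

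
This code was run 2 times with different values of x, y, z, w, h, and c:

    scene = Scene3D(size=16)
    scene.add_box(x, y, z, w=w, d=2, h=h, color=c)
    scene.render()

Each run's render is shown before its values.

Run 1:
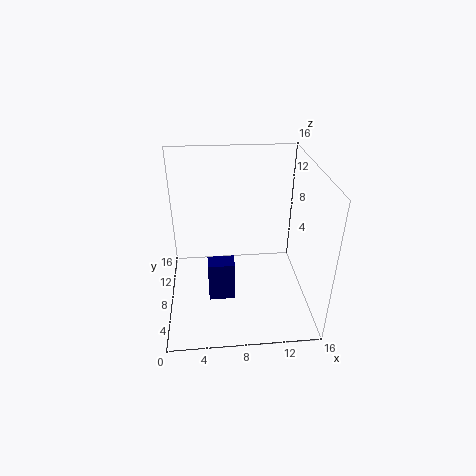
x = 4.5; y = 6.25; z = 0.75; w = 3; h = 4.75; c = 'navy'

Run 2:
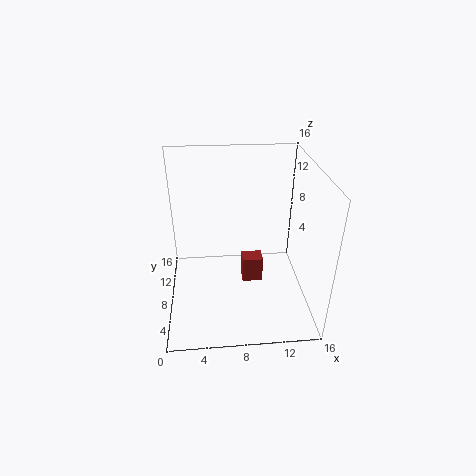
x = 8.75; y = 9.5; z = 0.5; w = 2.5; h = 3.25; c = 'brown'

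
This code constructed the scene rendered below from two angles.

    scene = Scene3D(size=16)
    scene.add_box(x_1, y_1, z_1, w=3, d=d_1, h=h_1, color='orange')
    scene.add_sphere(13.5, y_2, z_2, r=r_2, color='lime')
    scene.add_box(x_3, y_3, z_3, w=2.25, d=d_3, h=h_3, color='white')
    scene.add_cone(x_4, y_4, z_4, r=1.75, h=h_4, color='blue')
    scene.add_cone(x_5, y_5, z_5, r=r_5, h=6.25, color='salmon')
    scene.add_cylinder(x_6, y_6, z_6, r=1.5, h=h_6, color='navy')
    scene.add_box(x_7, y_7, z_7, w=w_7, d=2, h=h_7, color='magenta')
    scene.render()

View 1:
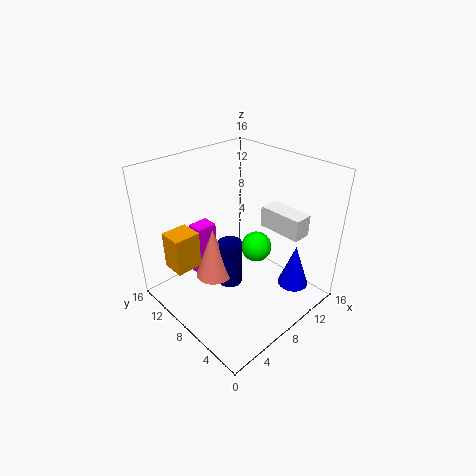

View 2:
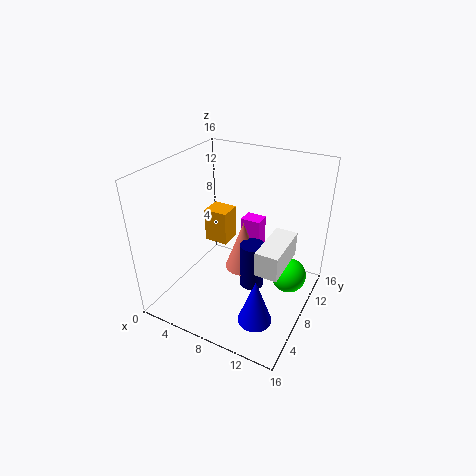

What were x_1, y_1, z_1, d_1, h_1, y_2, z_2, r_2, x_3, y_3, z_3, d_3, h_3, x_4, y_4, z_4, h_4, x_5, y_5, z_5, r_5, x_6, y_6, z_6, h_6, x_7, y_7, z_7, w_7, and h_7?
x_1 = 1.75; y_1 = 10.75; z_1 = 4.5; d_1 = 2.75; h_1 = 4.25; y_2 = 10.25; z_2 = 3.25; r_2 = 2; x_3 = 12.25; y_3 = 3.25; z_3 = 7.75; d_3 = 5.25; h_3 = 2.5; x_4 = 12.5; y_4 = 3.25; z_4 = 2; h_4 = 5; x_5 = 7; y_5 = 11.25; z_5 = 1.75; r_5 = 2.25; x_6 = 8.75; y_6 = 10.25; z_6 = 0.25; h_6 = 5.75; x_7 = 6; y_7 = 12.5; z_7 = 1; w_7 = 2.5; h_7 = 6.75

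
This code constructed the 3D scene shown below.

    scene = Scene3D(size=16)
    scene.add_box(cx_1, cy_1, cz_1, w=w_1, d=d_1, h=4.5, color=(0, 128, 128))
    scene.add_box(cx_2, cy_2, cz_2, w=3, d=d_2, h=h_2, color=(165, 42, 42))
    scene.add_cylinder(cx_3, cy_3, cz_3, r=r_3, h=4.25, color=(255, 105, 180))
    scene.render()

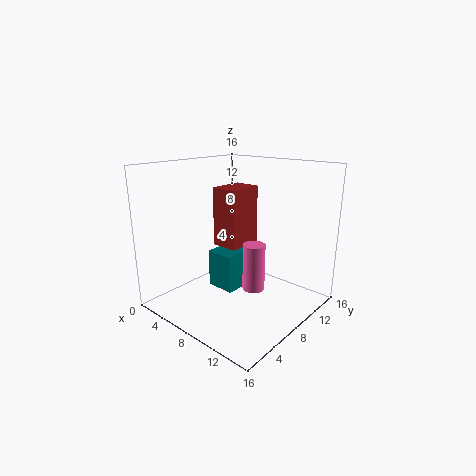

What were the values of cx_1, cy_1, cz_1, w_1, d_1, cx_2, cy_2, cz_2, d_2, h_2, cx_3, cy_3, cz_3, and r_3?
cx_1 = 3.75
cy_1 = 7.5
cz_1 = 1
w_1 = 3.5
d_1 = 5
cx_2 = 5.5
cy_2 = 6.75
cz_2 = 7
d_2 = 4
h_2 = 6.5
cx_3 = 13.75
cy_3 = 3.5
cz_3 = 5.75
r_3 = 1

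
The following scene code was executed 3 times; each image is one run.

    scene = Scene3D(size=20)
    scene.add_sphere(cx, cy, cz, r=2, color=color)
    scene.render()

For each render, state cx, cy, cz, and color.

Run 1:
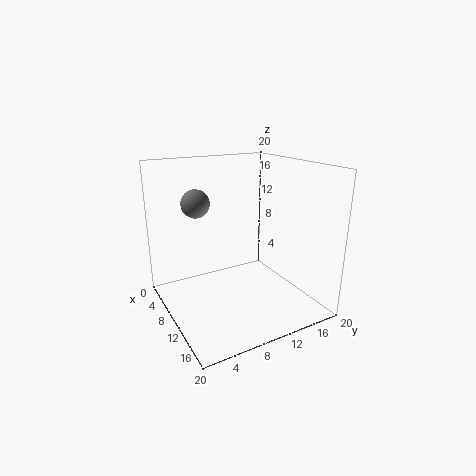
cx = 6; cy = 5.5; cz = 14.5; color = 'gray'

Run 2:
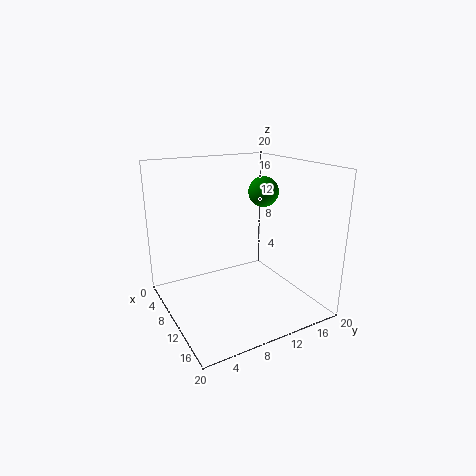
cx = 11.5; cy = 13; cz = 16.5; color = 'green'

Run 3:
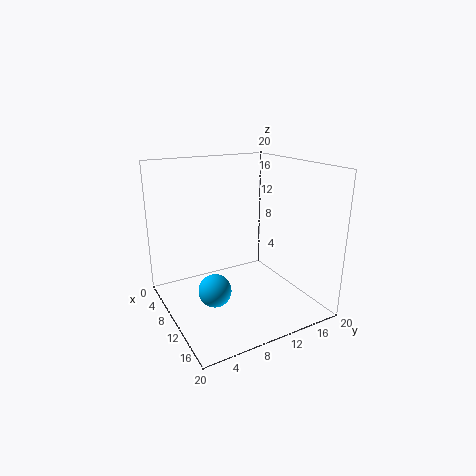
cx = 15; cy = 4; cz = 6; color = 'deepskyblue'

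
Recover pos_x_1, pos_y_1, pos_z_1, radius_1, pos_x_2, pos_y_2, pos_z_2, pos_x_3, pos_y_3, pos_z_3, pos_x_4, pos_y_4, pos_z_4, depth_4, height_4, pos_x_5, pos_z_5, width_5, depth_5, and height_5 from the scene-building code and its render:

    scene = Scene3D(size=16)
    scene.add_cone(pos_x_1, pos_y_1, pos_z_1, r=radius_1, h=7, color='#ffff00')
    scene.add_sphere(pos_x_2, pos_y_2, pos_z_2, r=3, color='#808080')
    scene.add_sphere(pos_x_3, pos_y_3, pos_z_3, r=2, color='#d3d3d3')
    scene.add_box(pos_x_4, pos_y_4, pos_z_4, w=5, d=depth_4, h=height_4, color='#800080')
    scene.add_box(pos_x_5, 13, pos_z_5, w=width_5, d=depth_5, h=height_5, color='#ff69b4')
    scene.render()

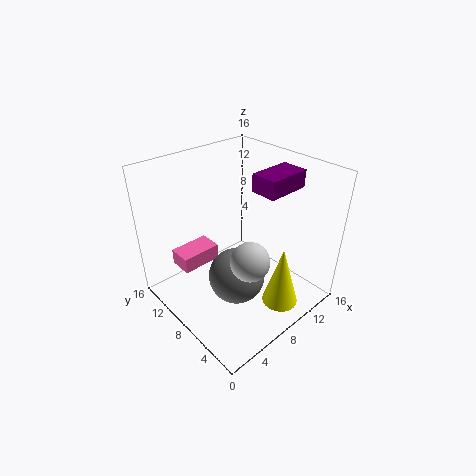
pos_x_1 = 10, pos_y_1 = 3, pos_z_1 = 1, radius_1 = 2, pos_x_2 = 6, pos_y_2 = 6, pos_z_2 = 5, pos_x_3 = 6, pos_y_3 = 4, pos_z_3 = 8, pos_x_4 = 10, pos_y_4 = 5, pos_z_4 = 13, depth_4 = 3, height_4 = 2, pos_x_5 = 4, pos_z_5 = 2, width_5 = 5, depth_5 = 3, height_5 = 2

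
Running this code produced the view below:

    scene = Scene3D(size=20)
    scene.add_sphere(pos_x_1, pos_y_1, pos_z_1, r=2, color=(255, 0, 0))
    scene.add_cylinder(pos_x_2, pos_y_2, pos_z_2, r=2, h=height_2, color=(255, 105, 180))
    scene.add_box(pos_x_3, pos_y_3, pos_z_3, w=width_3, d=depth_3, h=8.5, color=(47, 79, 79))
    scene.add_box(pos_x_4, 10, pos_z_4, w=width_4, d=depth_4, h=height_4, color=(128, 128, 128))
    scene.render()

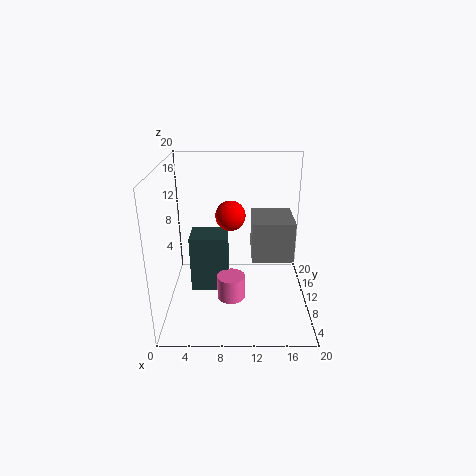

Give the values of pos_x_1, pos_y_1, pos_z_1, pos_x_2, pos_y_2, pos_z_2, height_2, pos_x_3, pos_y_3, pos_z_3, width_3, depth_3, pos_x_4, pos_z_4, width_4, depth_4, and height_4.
pos_x_1 = 9, pos_y_1 = 9.5, pos_z_1 = 13.5, pos_x_2 = 9, pos_y_2 = 9, pos_z_2 = 1, height_2 = 3.5, pos_x_3 = 3, pos_y_3 = 10.5, pos_z_3 = 1, width_3 = 5.5, depth_3 = 4.5, pos_x_4 = 12, pos_z_4 = 6, width_4 = 6, depth_4 = 6.5, height_4 = 6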